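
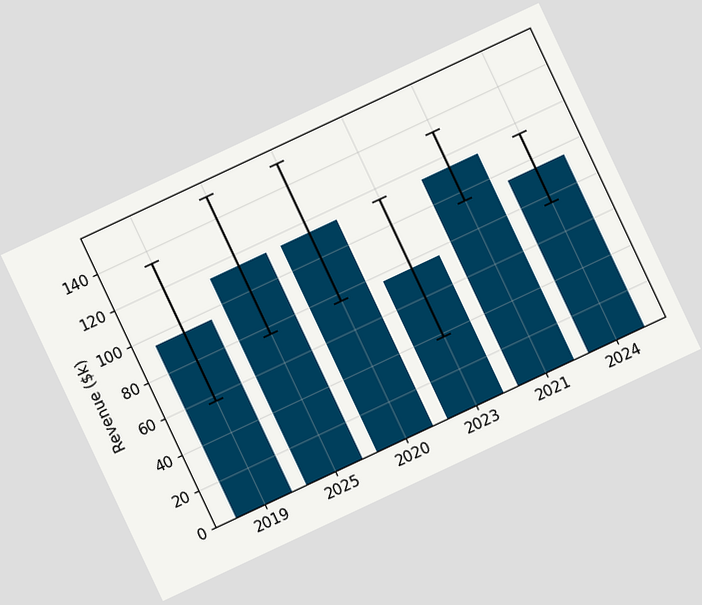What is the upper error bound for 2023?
The chart is tilted about 25° counter-clockwise. The 2023 bar's upper whisker reaches $114k.

$114k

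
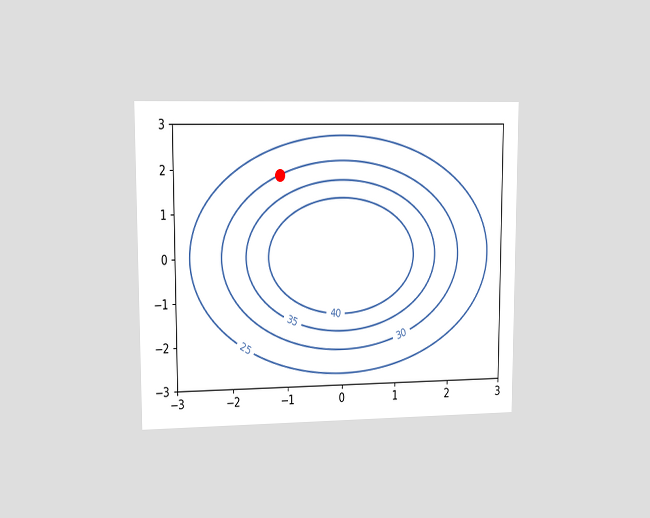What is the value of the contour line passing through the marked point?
30

The chart is viewed at a slight angle. The marked point sits on the contour labelled 30.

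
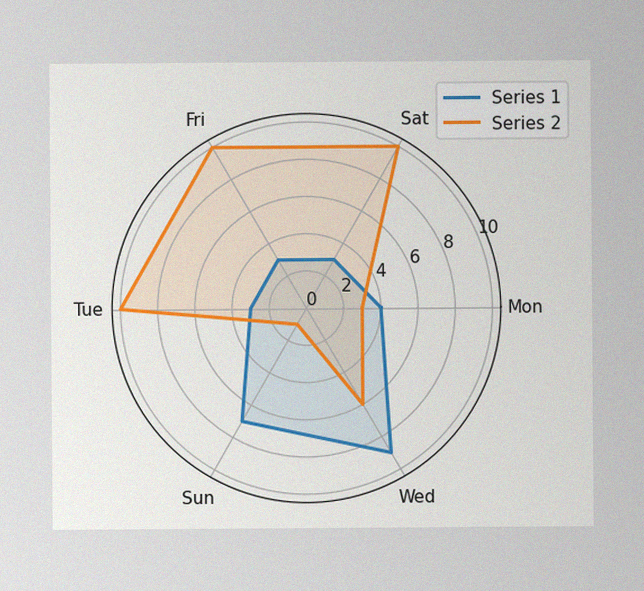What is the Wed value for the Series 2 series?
The image has some photo noise and uneven lighting. On the Wed axis, Series 2 reaches 6.

6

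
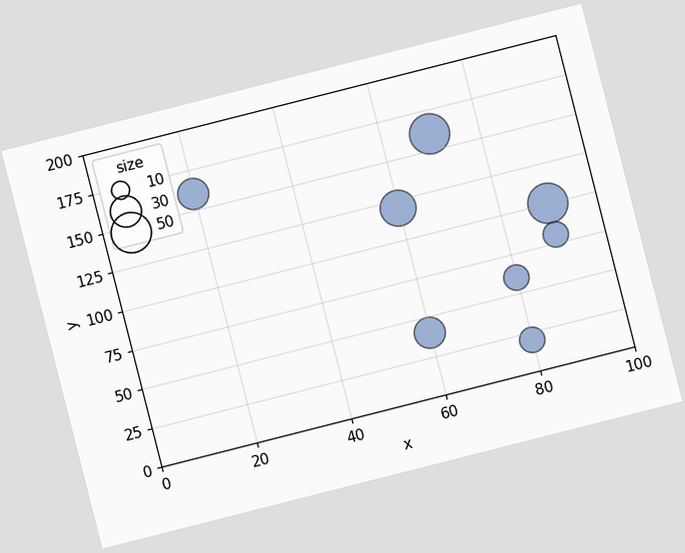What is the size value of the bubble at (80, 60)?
20

The chart is tilted about 14° counter-clockwise. Matching the bubble at (80, 60) against the size legend gives 20.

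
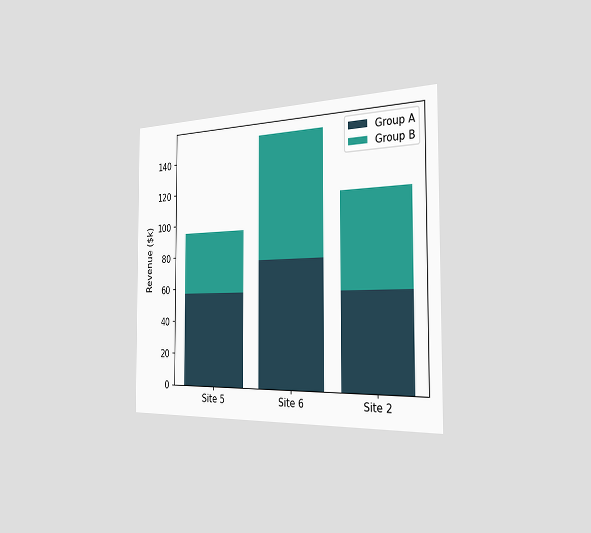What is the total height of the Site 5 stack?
The chart is viewed slightly from the right. The Site 5 stack's top reaches $95k on the y-axis.

$95k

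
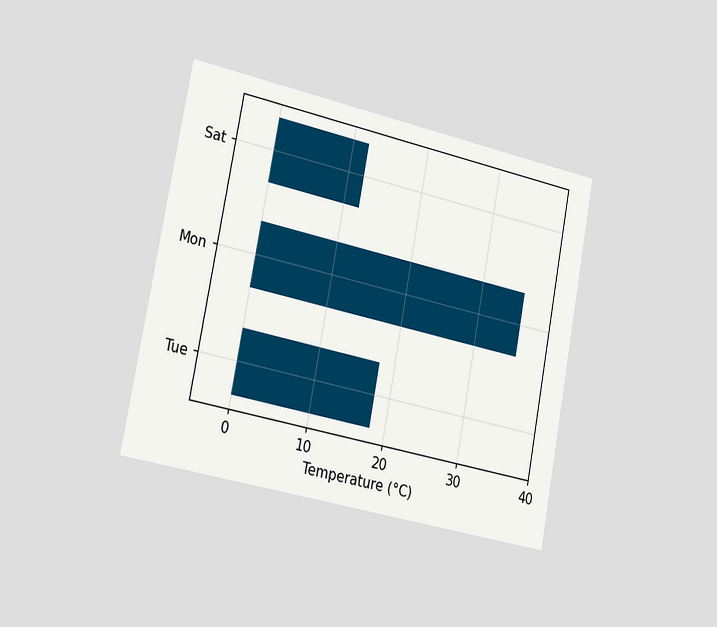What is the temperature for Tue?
18°C

The chart is tilted about 11° clockwise and viewed slightly from the left. Reading along the chart's x-axis, the Tue bar reaches 18°C.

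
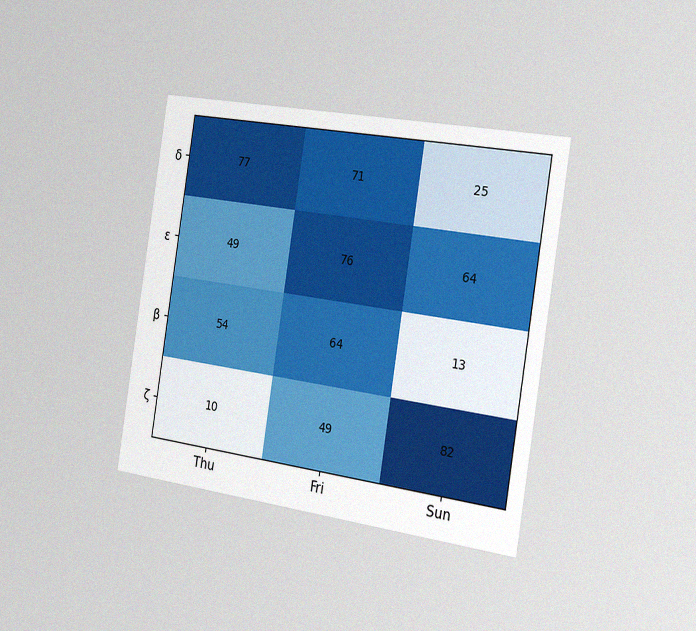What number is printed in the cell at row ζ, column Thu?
The chart is tilted about 9° clockwise and viewed slightly from the right, with some photo noise. The (ζ, Thu) cell reads 10.

10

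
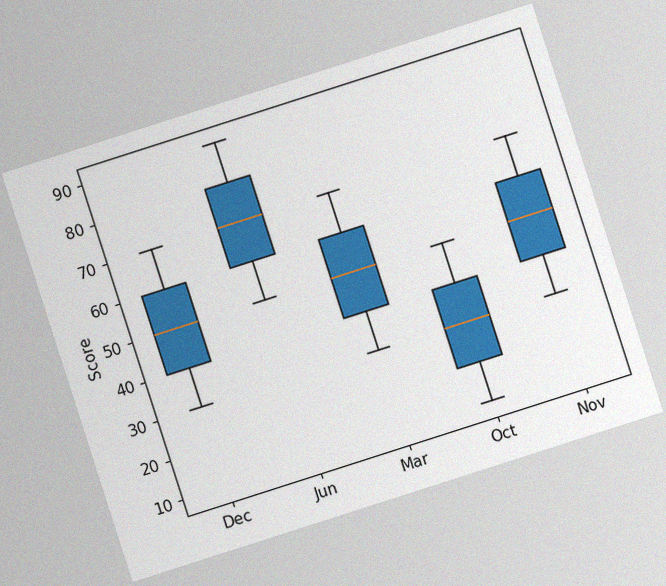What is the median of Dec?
The chart is tilted about 18° counter-clockwise, with some photo noise. The median line in the Dec box sits at 50.

50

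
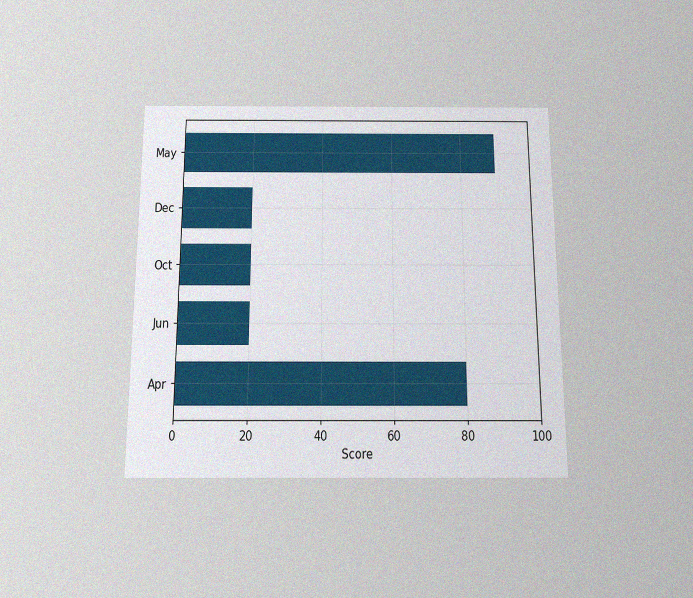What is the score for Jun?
20

The chart is viewed slightly from below, with some photo noise. Reading along the chart's x-axis, the Jun bar reaches 20.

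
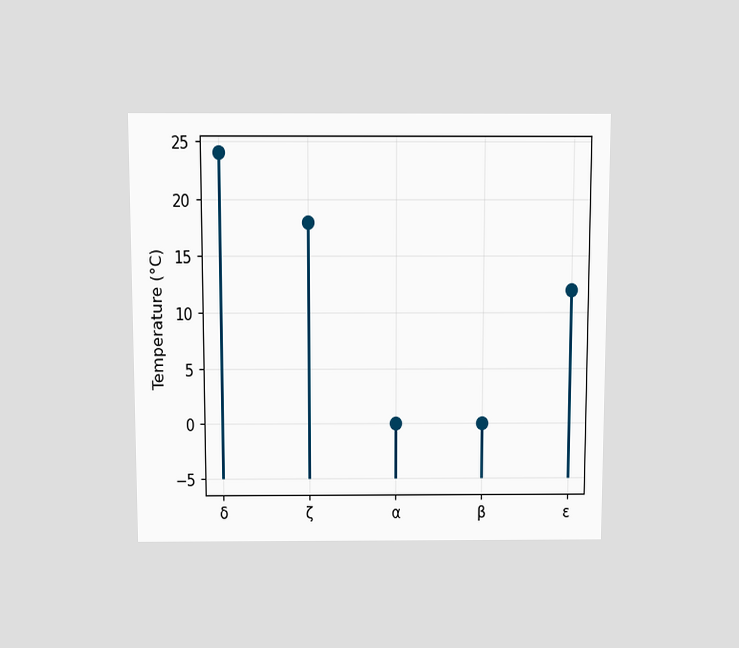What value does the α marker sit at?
The chart is viewed slightly from above. The α marker sits at 0°C.

0°C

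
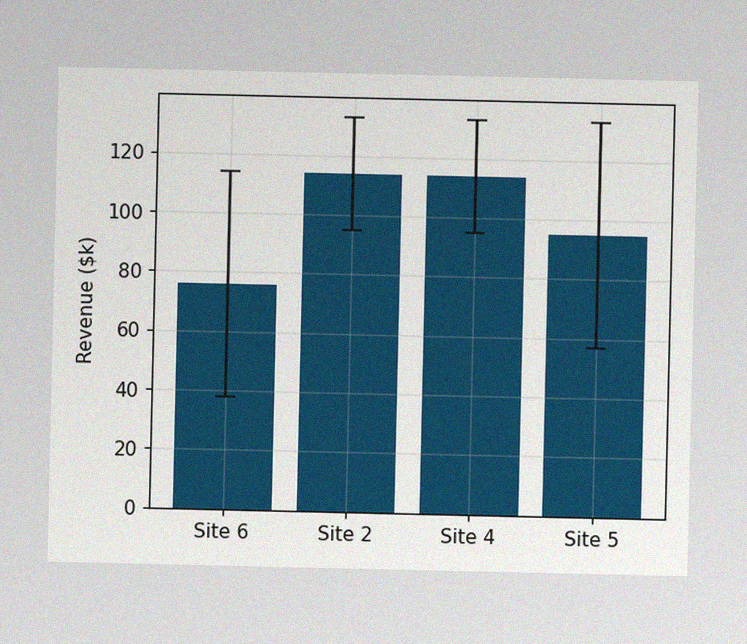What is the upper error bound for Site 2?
$133k

The image has some photo noise and uneven lighting. The Site 2 bar's upper whisker reaches $133k.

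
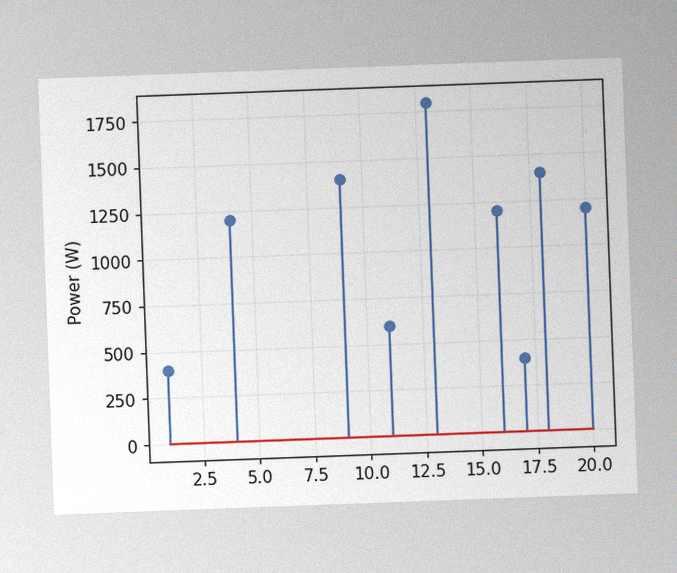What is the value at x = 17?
400W

The chart is tilted about 2° counter-clockwise, with some photo noise. The stem at x=17 reaches 400W.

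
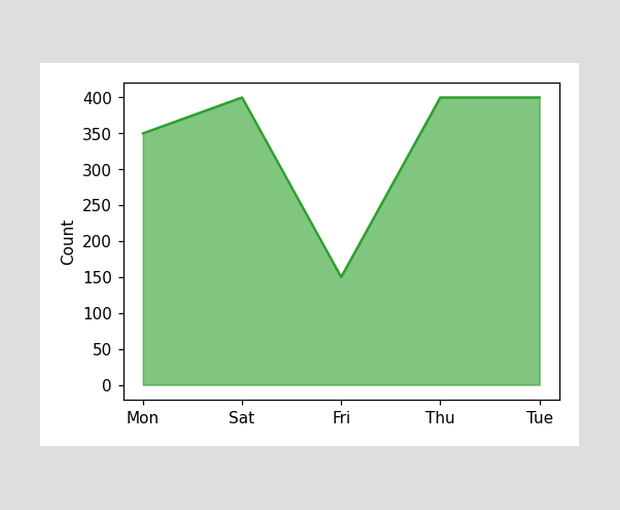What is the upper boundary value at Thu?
400

At Thu the upper boundary is at 400.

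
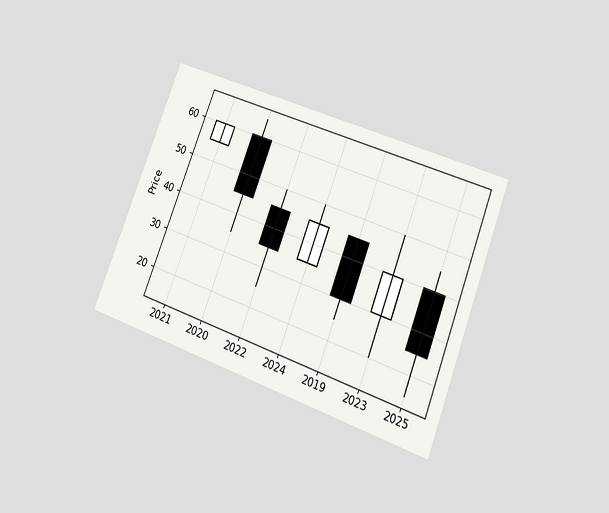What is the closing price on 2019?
30

The chart is tilted about 21° clockwise and viewed at a slight angle. The 2019 candle closes at 30.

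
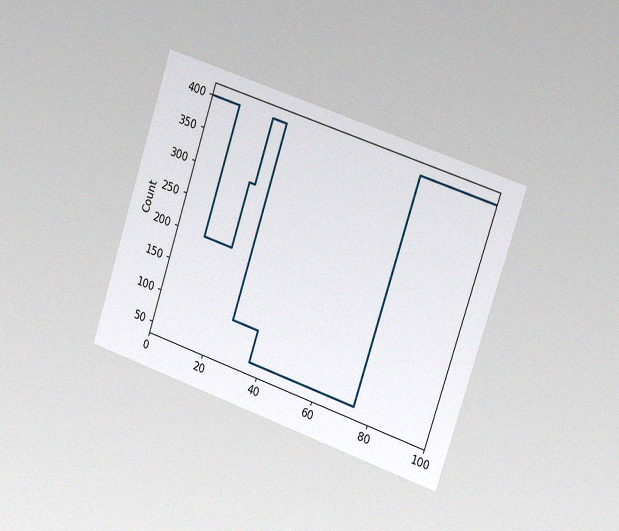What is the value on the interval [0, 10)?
The chart is tilted about 18° clockwise and viewed slightly from the right, with some photo noise. On [0, 10) the step sits at 400.

400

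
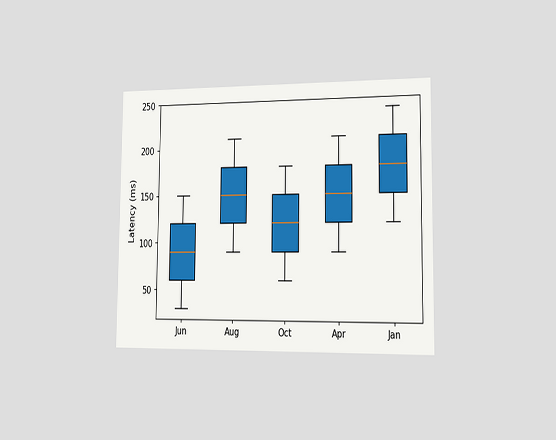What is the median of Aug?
The chart is viewed slightly from the right. The median line in the Aug box sits at 150ms.

150ms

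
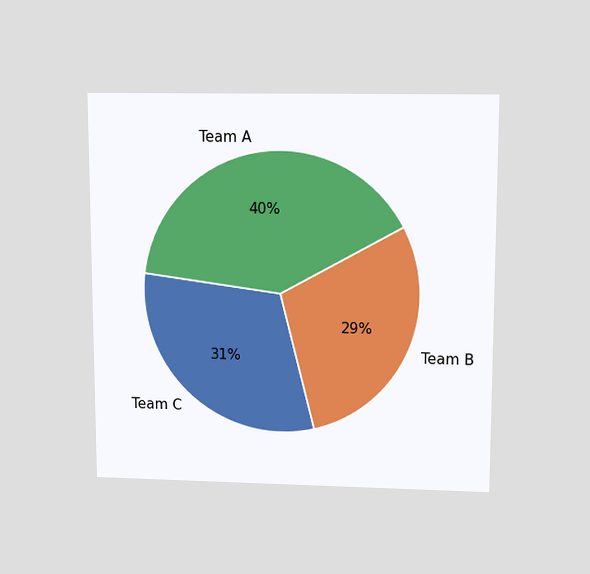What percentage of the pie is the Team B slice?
The chart is viewed slightly from above. The Team B slice takes up 29% of the pie.

29%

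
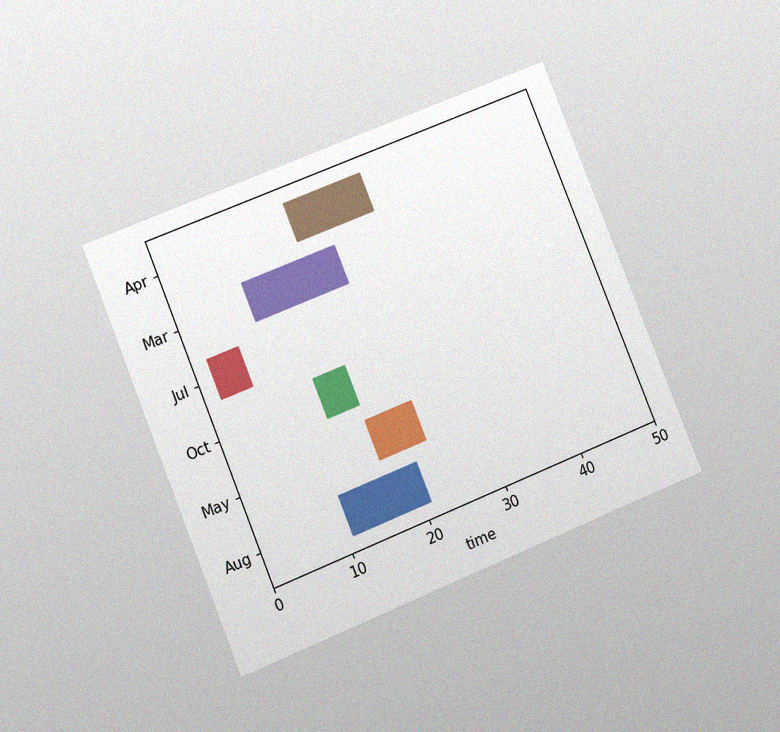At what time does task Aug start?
11

The chart is tilted about 22° counter-clockwise and viewed at a slight angle, with some photo noise. The Aug bar begins at t=11.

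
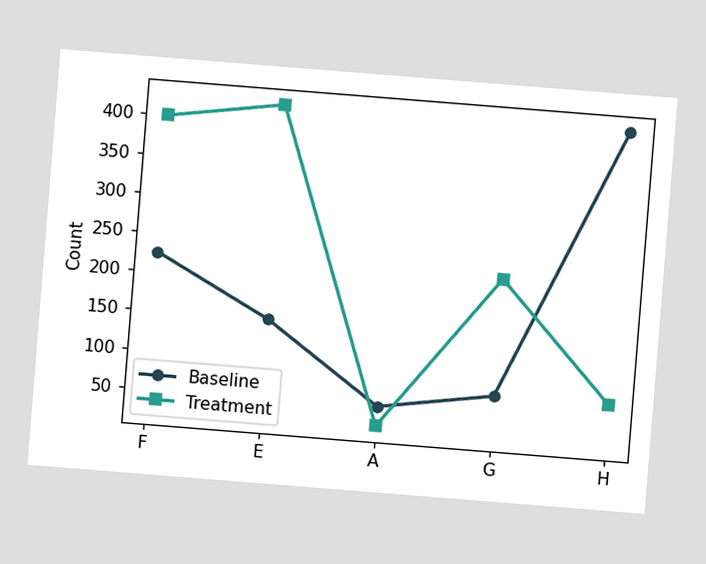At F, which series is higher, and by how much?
The chart is tilted about 5° clockwise. At F, Treatment sits above the other line by 175.

Treatment, by 175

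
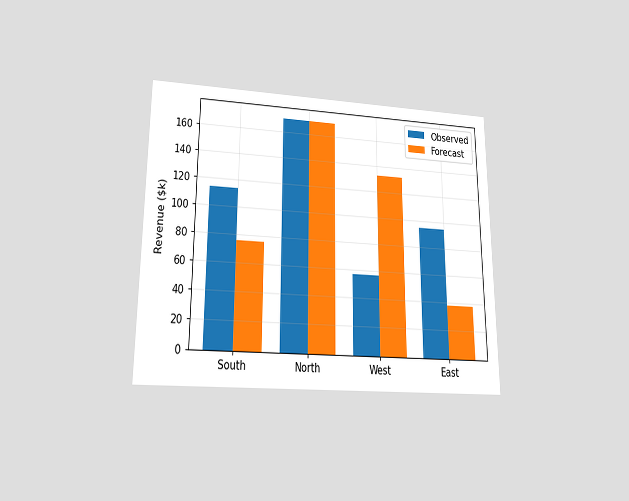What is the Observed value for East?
$95k

The chart is viewed slightly from below. The Observed bar at East reaches $95k on the y-axis.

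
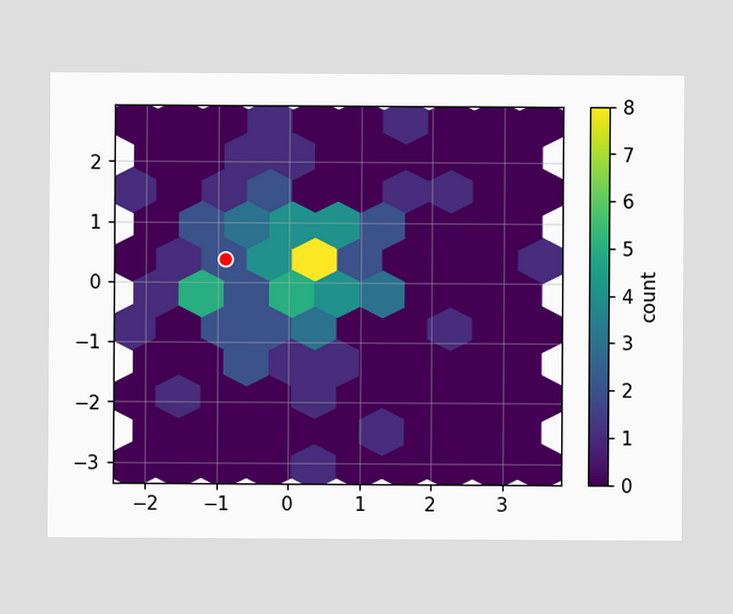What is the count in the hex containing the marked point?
2

The marked hex reads 2 on the colorbar.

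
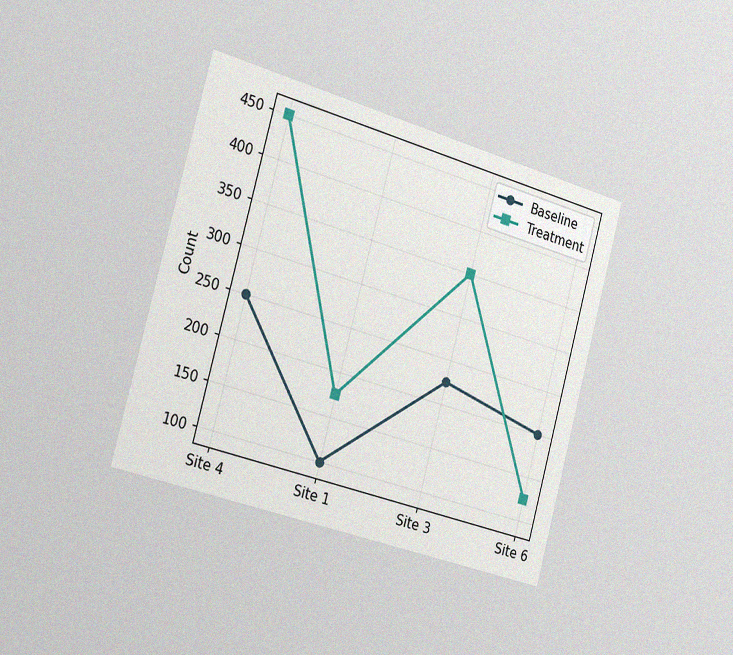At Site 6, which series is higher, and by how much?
Baseline, by 75

The chart is tilted about 15° clockwise and viewed slightly from the left, with some photo noise. At Site 6, Baseline sits above the other line by 75.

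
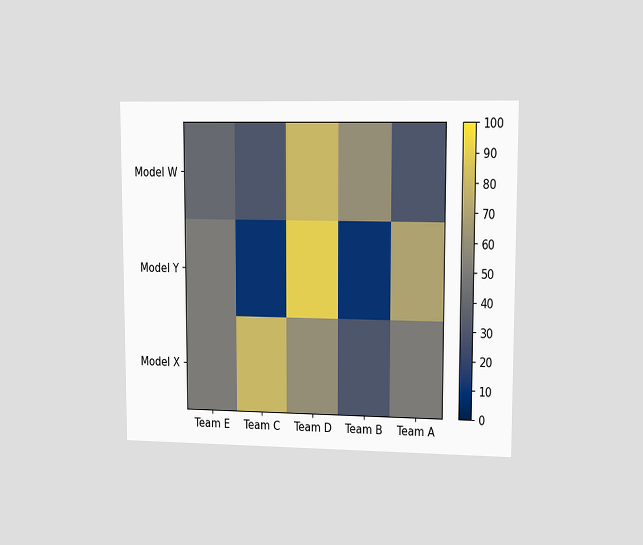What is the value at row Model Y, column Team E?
The chart is viewed at a slight angle. Matching cell (Model Y, Team E) against the colorbar gives 50.

50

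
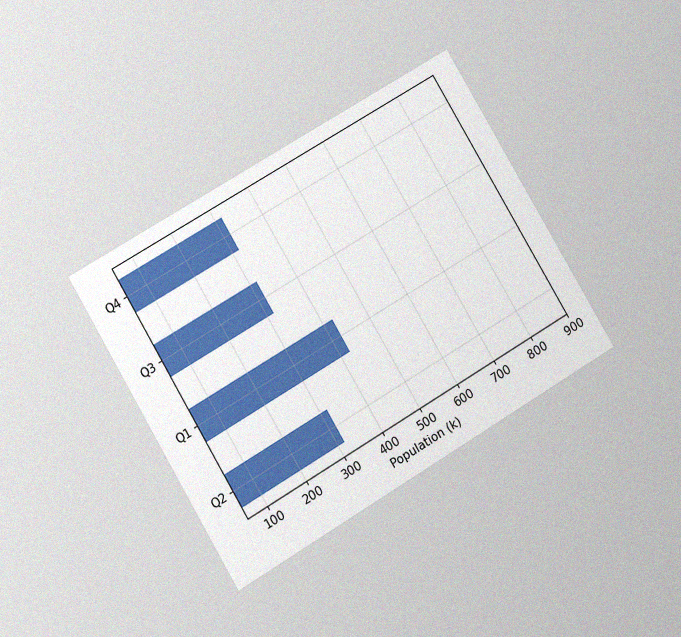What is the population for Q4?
The chart is tilted about 31° counter-clockwise and viewed at a slight angle, with some photo noise. Reading along the chart's x-axis, the Q4 bar reaches 318k.

318k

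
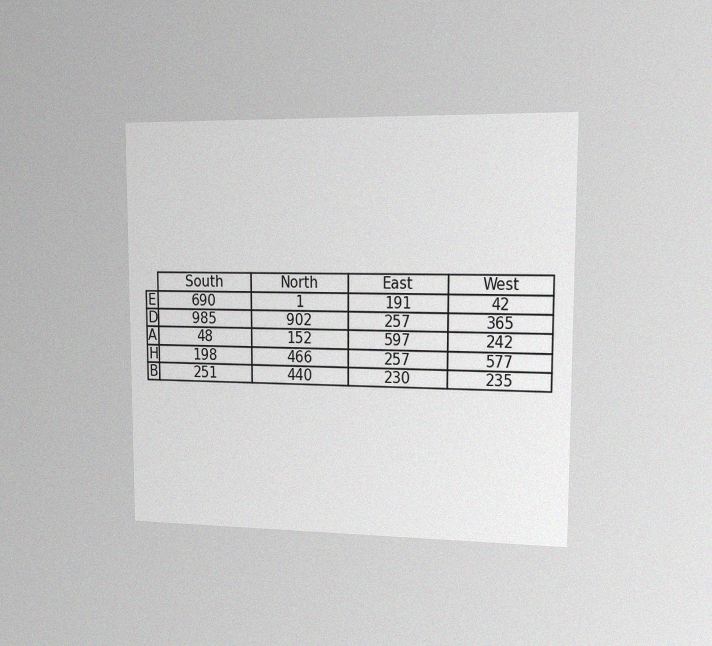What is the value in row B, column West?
The chart is viewed slightly from the right, with some photo noise. The (B, West) cell reads 235.

235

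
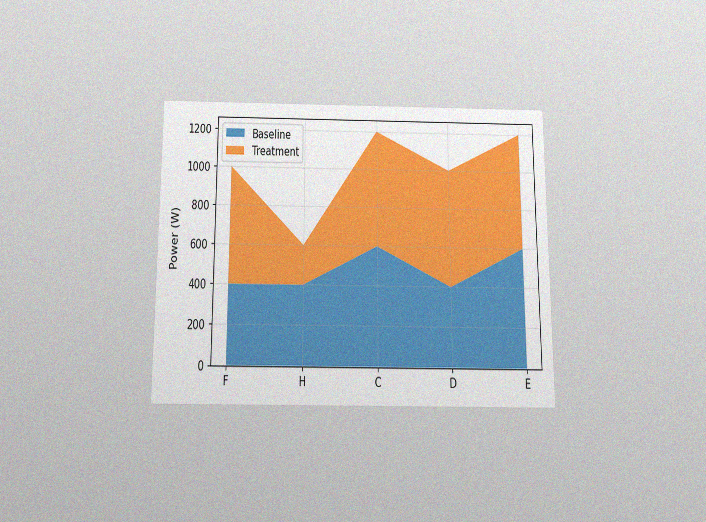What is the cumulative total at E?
1200W

The chart is viewed slightly from below, with some photo noise. The stacked total at E reaches 1200W.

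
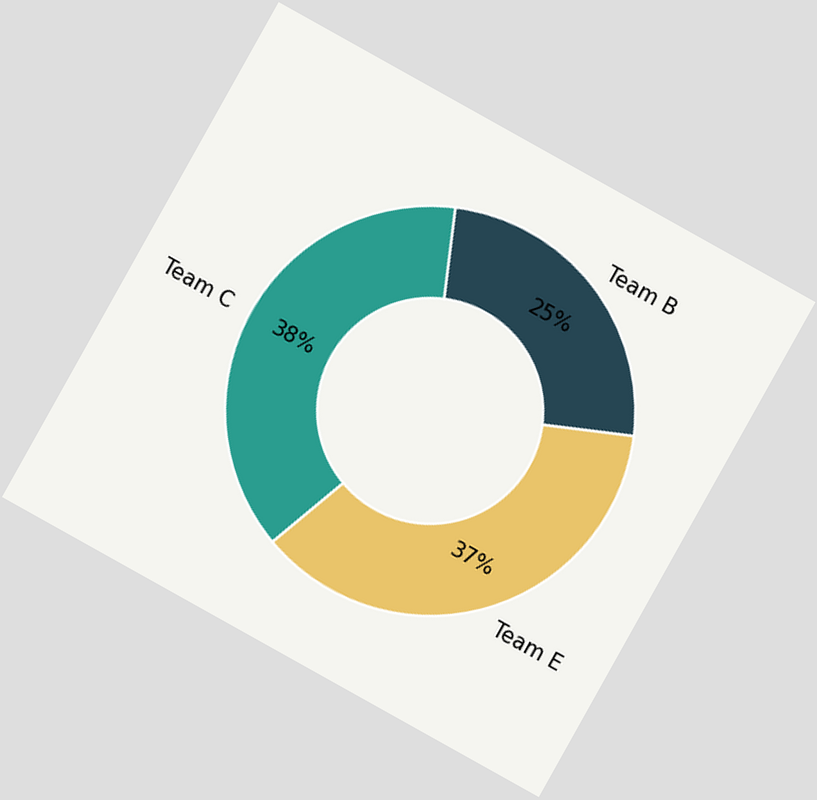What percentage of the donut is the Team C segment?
The chart is tilted about 29° clockwise. The Team C segment takes up 38% of the ring.

38%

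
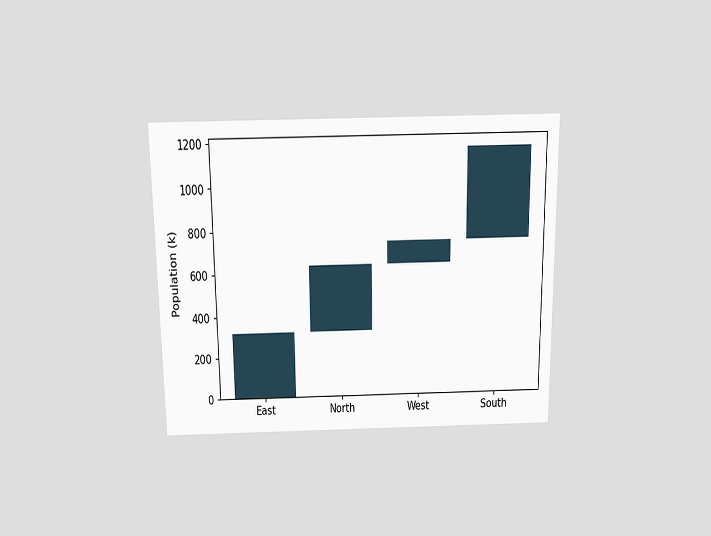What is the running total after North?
The chart is viewed slightly from above. After North the running total reaches 636k.

636k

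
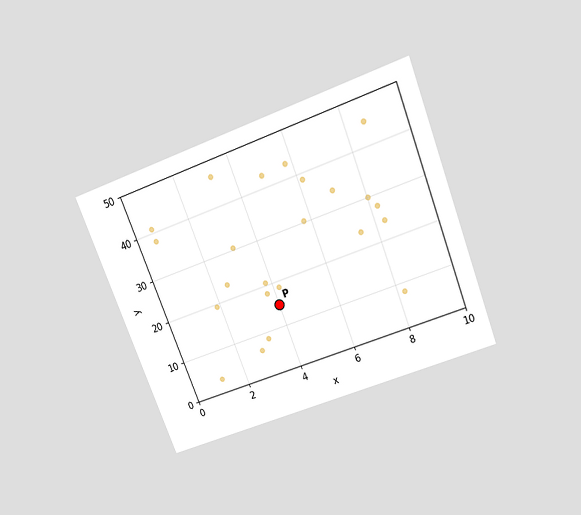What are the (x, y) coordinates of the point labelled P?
(4, 15)

The chart is tilted about 21° counter-clockwise and viewed slightly from above. Following the gridlines from P to each axis, P sits at (4, 15).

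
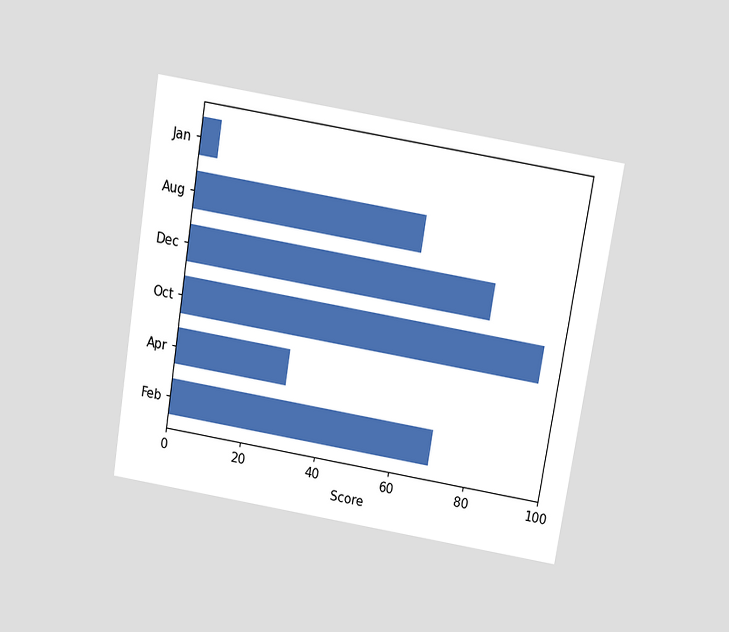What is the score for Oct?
The chart is tilted about 9° clockwise and viewed slightly from above. Reading along the chart's x-axis, the Oct bar reaches 95.

95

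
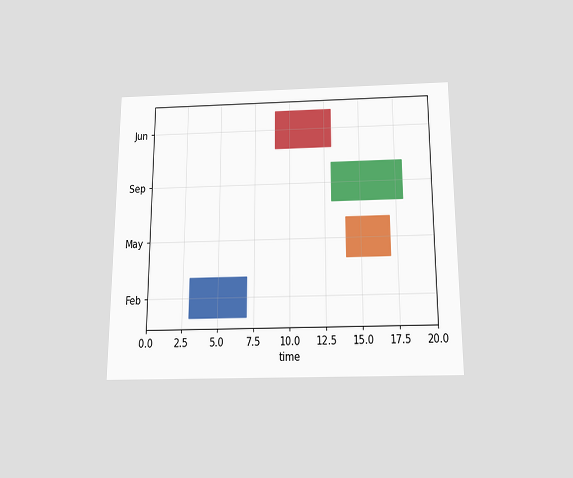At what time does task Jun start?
9

The chart is viewed slightly from below. The Jun bar begins at t=9.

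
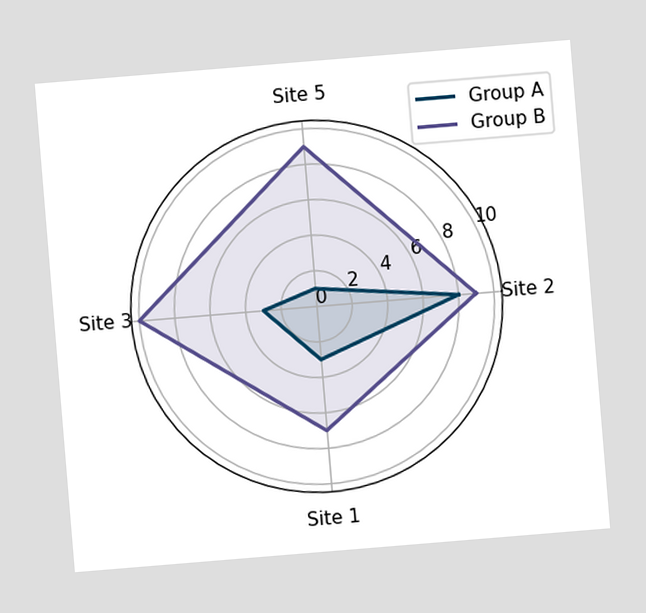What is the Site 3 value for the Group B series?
The chart is tilted about 5° counter-clockwise. On the Site 3 axis, Group B reaches 10.

10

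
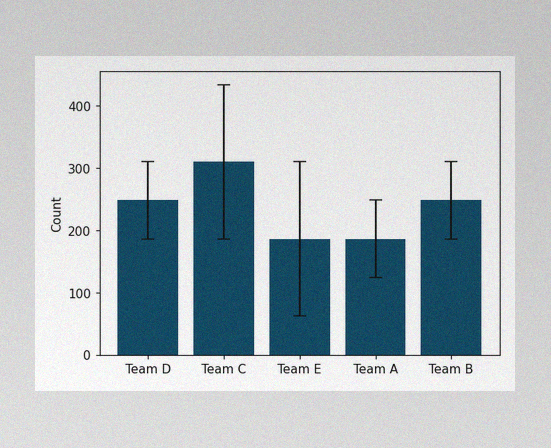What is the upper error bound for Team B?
The image has some photo noise and uneven lighting. The Team B bar's upper whisker reaches 310.

310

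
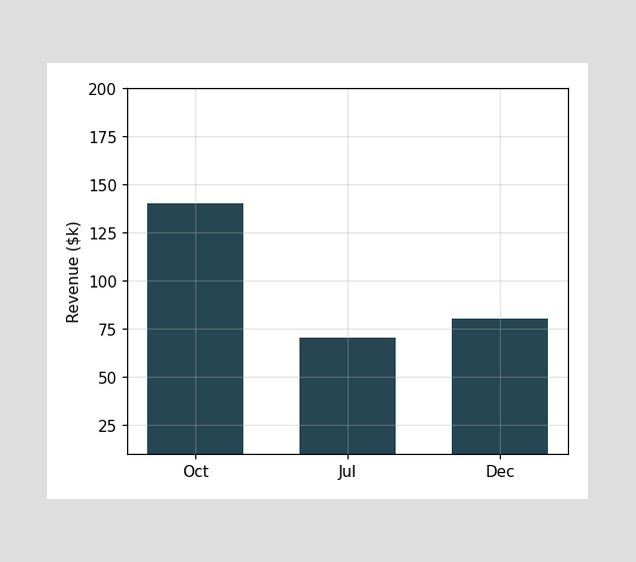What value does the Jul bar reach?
$70k

Reading along the chart's y-axis, the Jul bar reaches $70k.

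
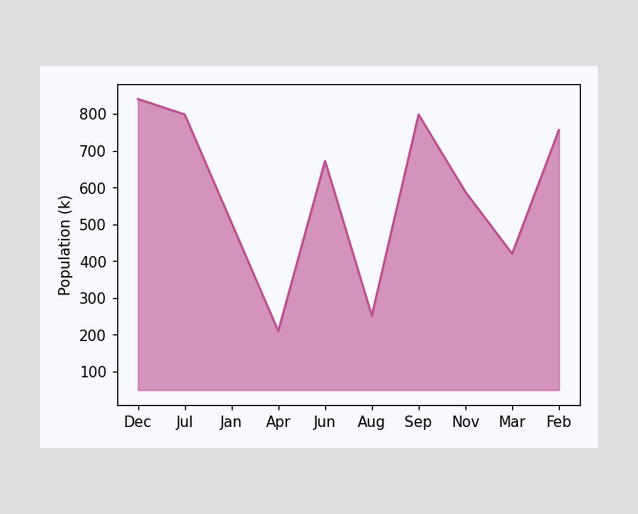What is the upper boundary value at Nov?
588k

At Nov the upper boundary is at 588k.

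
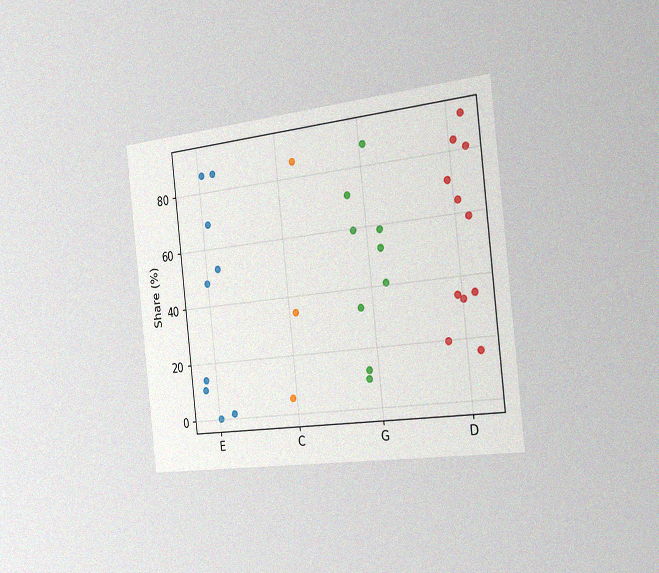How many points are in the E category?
9

The chart is tilted about 6° counter-clockwise and viewed slightly from the right, with some photo noise. Counting the markers in the E column gives 9.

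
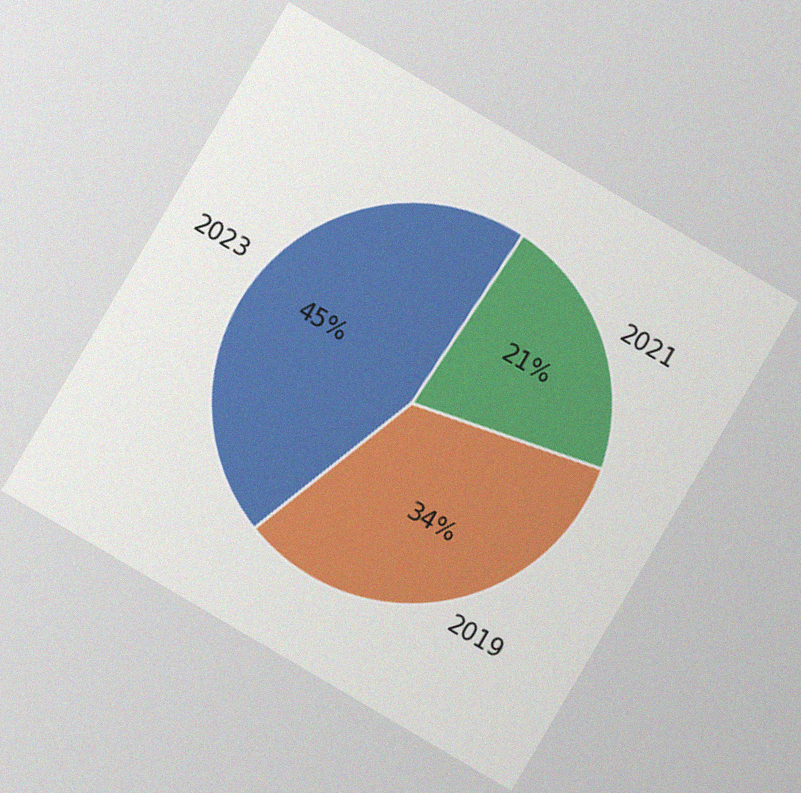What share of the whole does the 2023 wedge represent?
The chart is tilted about 30° clockwise, with some photo noise. The 2023 slice takes up 45% of the pie.

45%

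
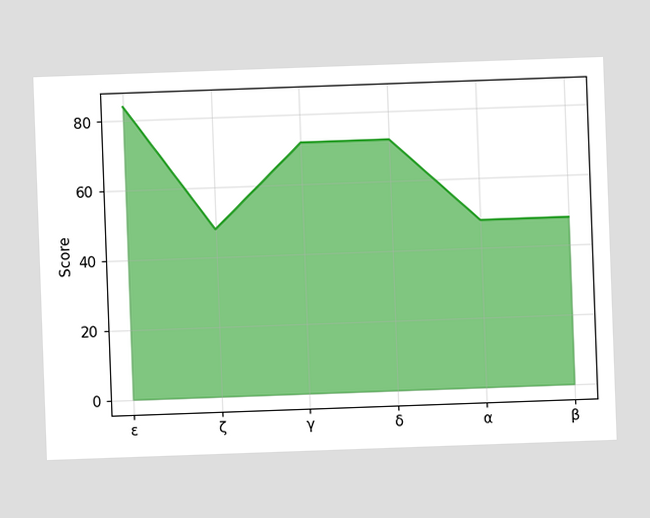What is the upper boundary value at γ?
The chart is tilted about 2° counter-clockwise. At γ the upper boundary is at 72.

72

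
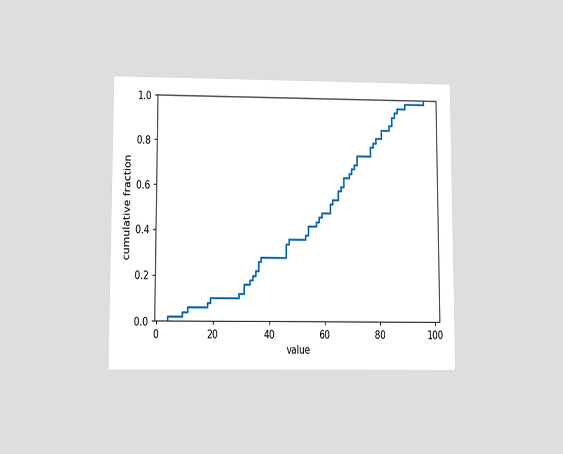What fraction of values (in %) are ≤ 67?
64%

The chart is viewed slightly from below. At x=67 the ECDF step is at 64%.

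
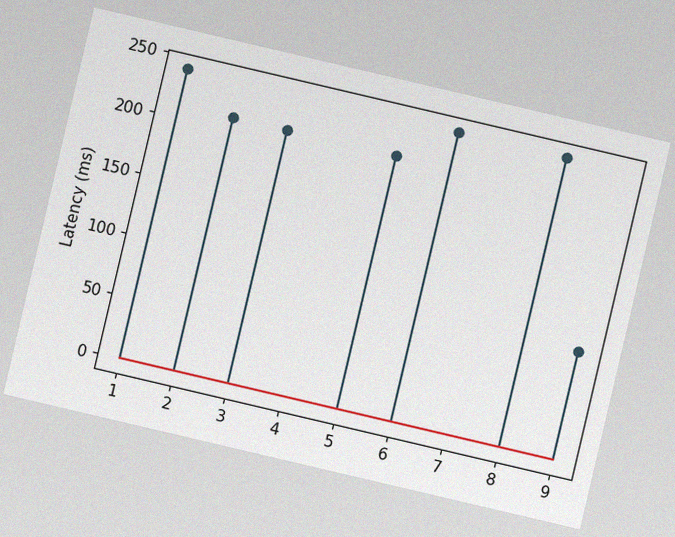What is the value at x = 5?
210ms

The chart is tilted about 13° clockwise, with some photo noise. The stem at x=5 reaches 210ms.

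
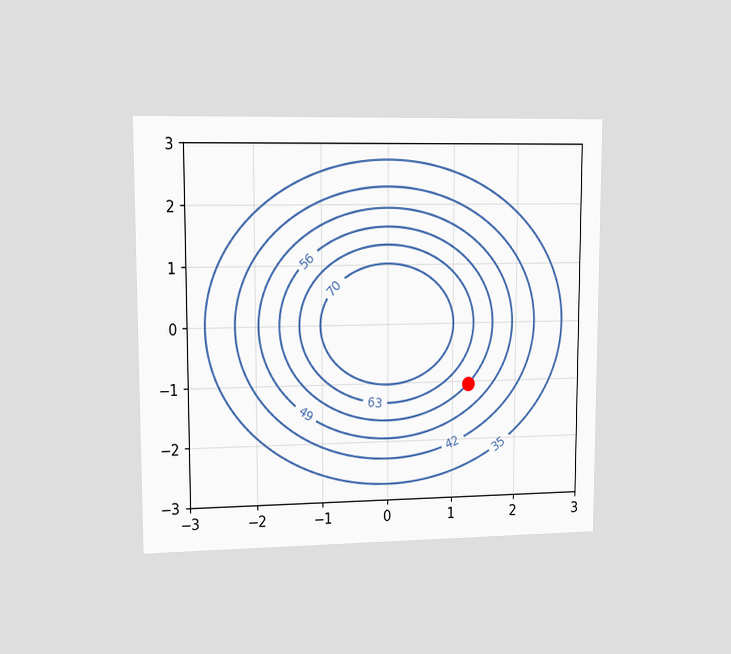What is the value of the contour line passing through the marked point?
The chart is viewed at a slight angle. The marked point sits on the contour labelled 56.

56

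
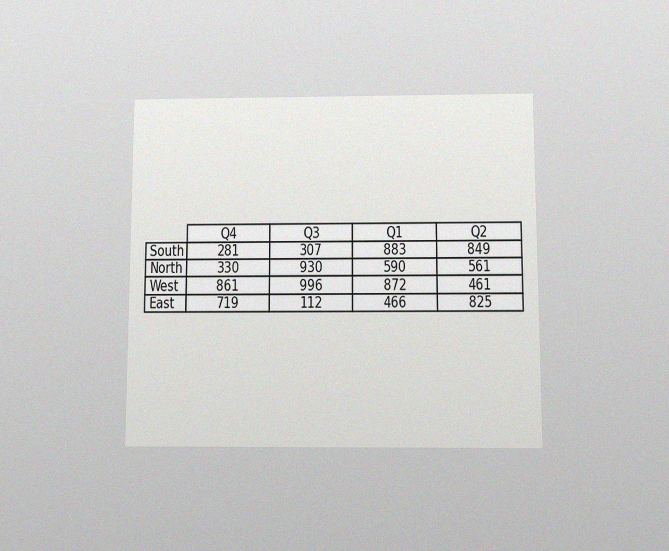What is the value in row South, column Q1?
883

The chart is viewed slightly from below, with some photo noise. The (South, Q1) cell reads 883.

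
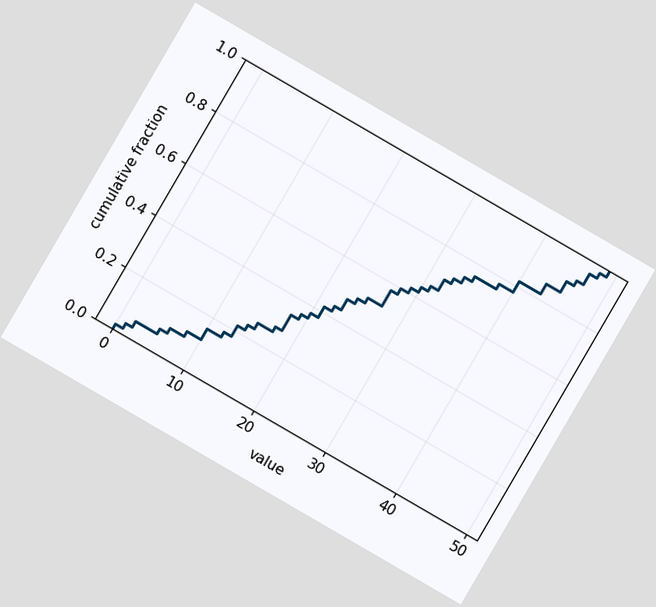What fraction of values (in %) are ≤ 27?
58%

The chart is tilted about 30° clockwise. At x=27 the ECDF step is at 58%.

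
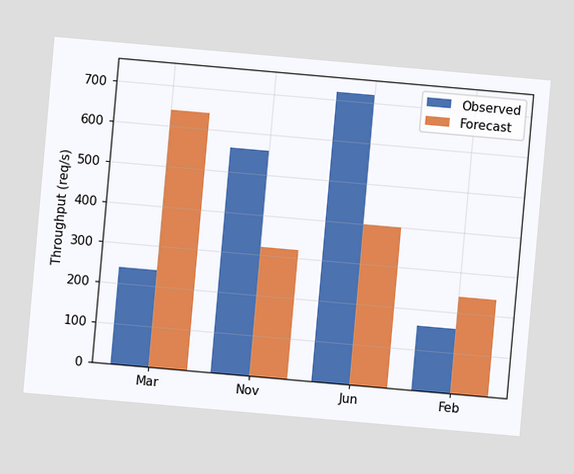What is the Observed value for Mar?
240req/s

The chart is tilted about 5° clockwise. The Observed bar at Mar reaches 240req/s on the y-axis.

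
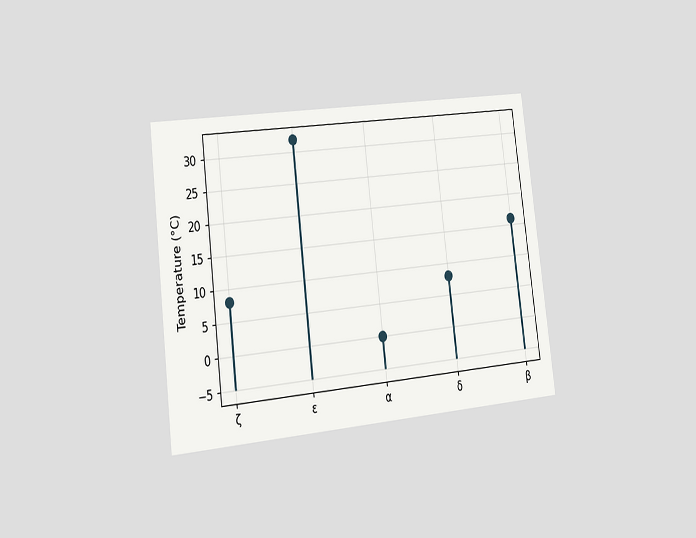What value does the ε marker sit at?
32°C

The chart is tilted about 7° counter-clockwise and viewed slightly from the left. The ε marker sits at 32°C.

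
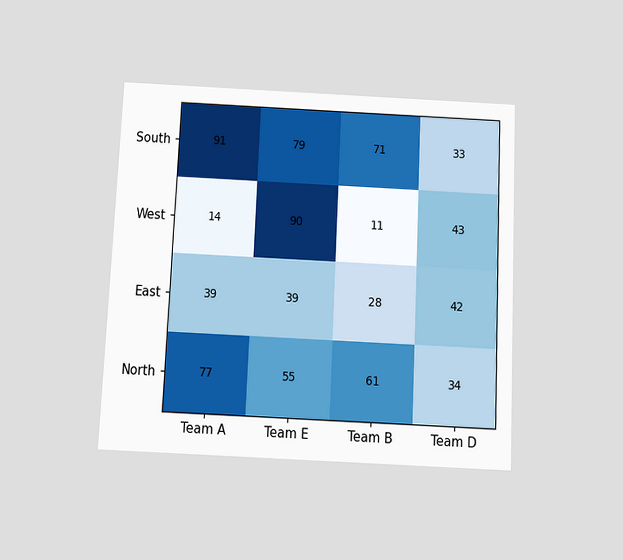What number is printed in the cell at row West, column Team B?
11

The chart is tilted about 3° clockwise and viewed slightly from below. The (West, Team B) cell reads 11.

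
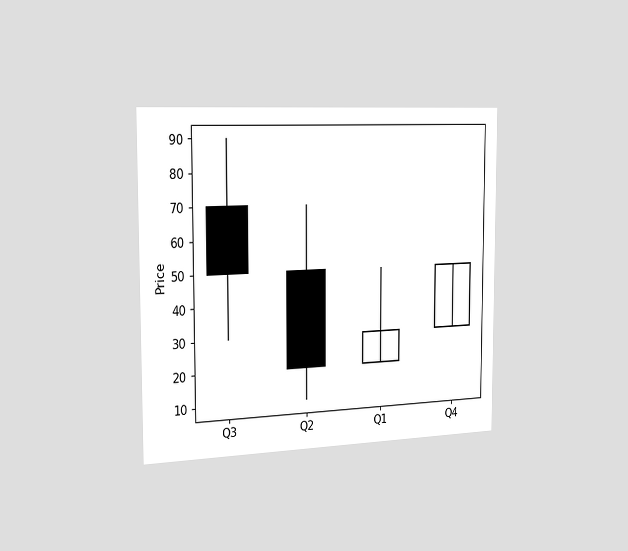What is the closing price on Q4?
50

The chart is viewed slightly from the left. The Q4 candle closes at 50.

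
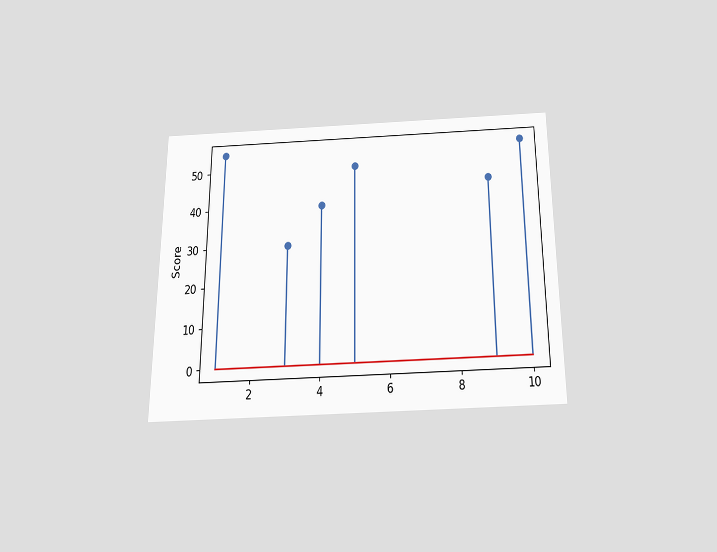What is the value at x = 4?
The chart is viewed slightly from below. The stem at x=4 reaches 40.

40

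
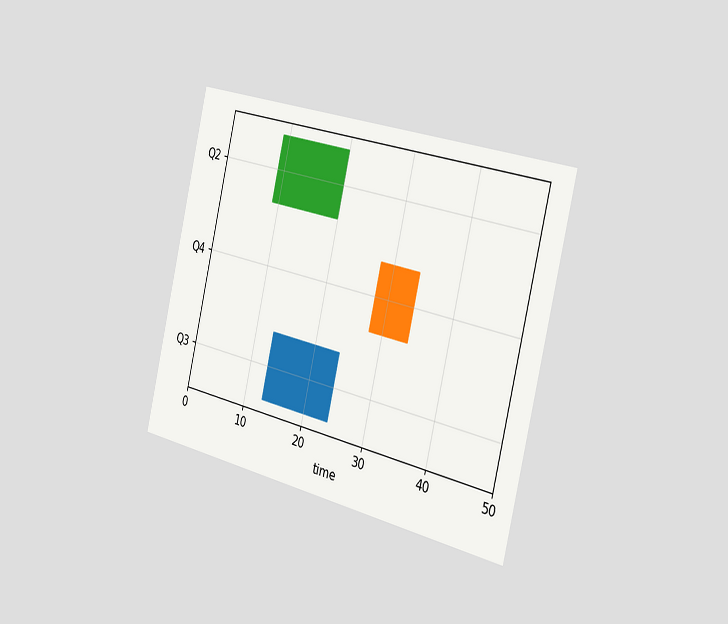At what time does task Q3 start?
The chart is tilted about 13° clockwise and viewed slightly from the right. The Q3 bar begins at t=13.

13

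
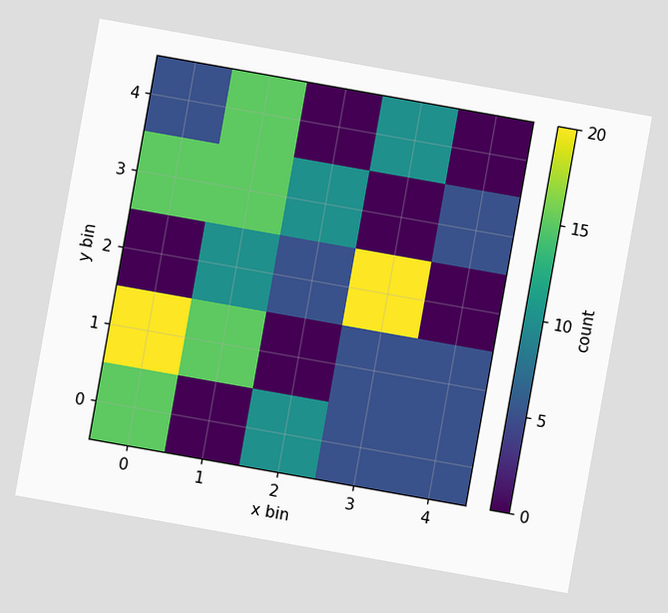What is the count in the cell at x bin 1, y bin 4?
The chart is tilted about 10° clockwise. Matching the cell (1, 4) against the colorbar gives 15.

15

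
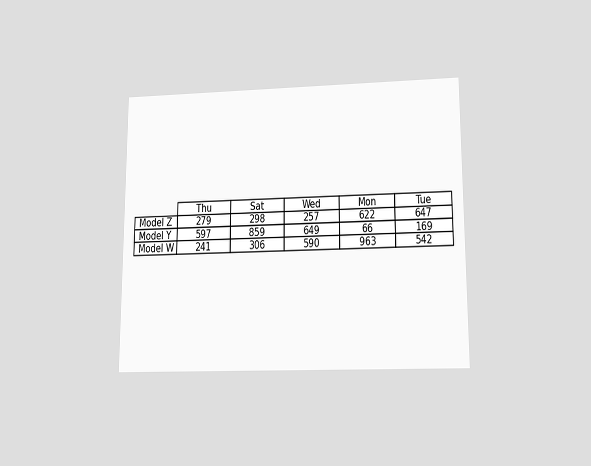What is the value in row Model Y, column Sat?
859

The chart is viewed slightly from below. The (Model Y, Sat) cell reads 859.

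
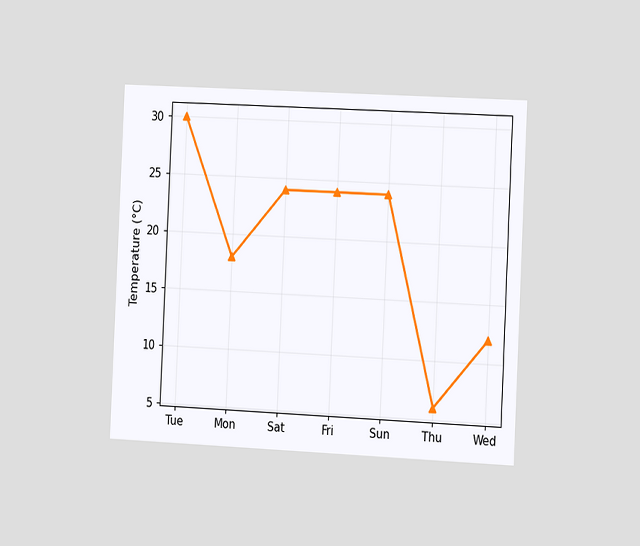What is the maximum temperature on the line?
The chart is tilted about 3° clockwise and viewed slightly from the right. The highest point is at Tue, and reading across to the y-axis gives 30°C.

30°C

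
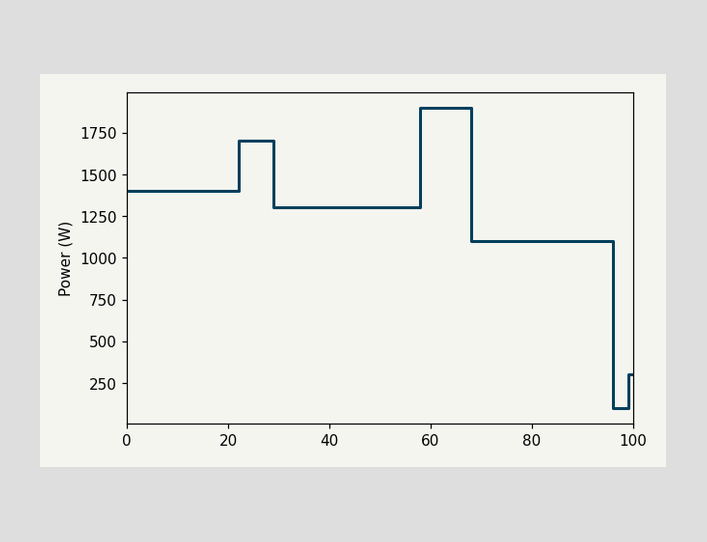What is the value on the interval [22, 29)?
1700W

On [22, 29) the step sits at 1700W.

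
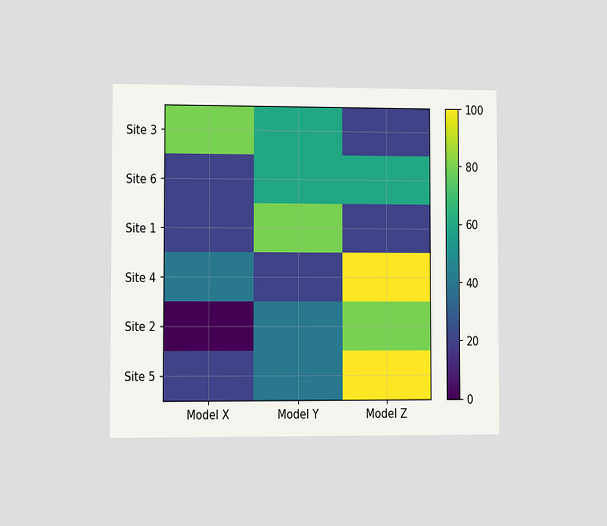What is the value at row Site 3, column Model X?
80

The chart is viewed at a slight angle. Matching cell (Site 3, Model X) against the colorbar gives 80.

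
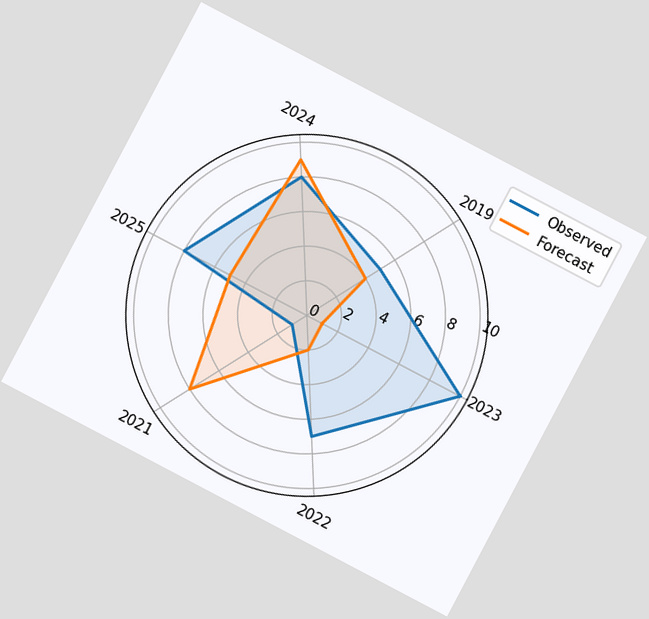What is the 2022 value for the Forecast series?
The chart is tilted about 28° clockwise. On the 2022 axis, Forecast reaches 2.

2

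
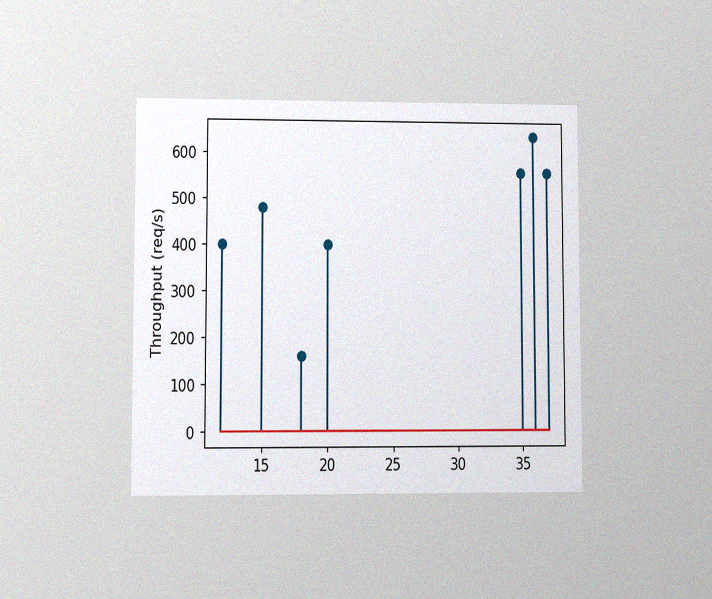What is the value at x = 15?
The chart is viewed at a slight angle, with some photo noise. The stem at x=15 reaches 480req/s.

480req/s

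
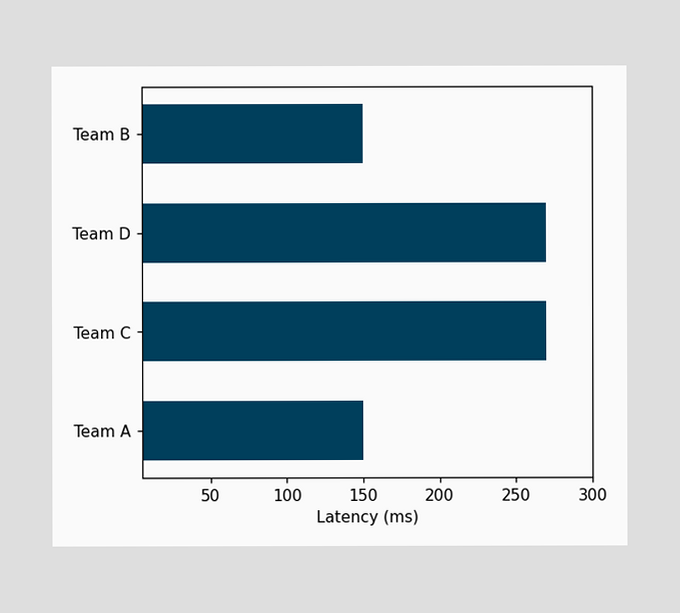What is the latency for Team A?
150ms

Reading along the chart's x-axis, the Team A bar reaches 150ms.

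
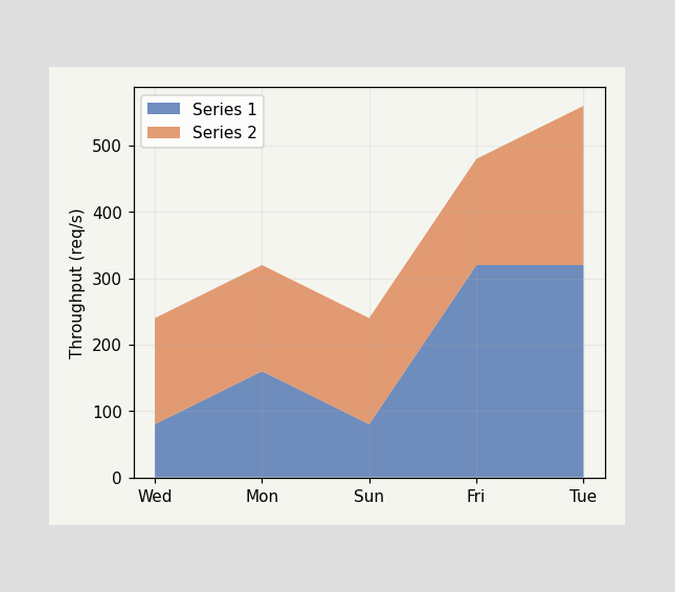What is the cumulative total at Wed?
240req/s

The stacked total at Wed reaches 240req/s.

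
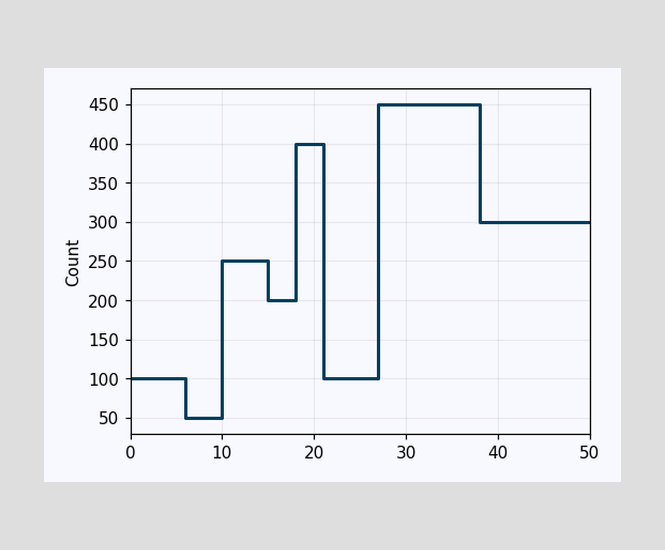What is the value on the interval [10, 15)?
250

On [10, 15) the step sits at 250.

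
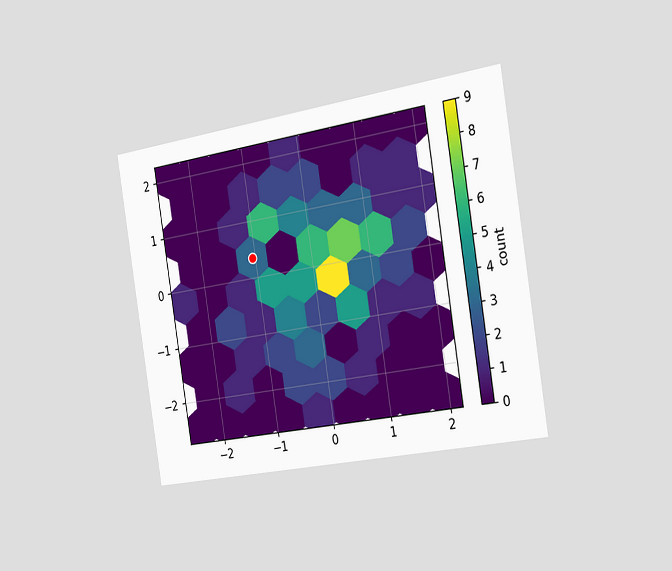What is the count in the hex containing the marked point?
The chart is tilted about 9° counter-clockwise and viewed slightly from the right. The marked hex reads 3 on the colorbar.

3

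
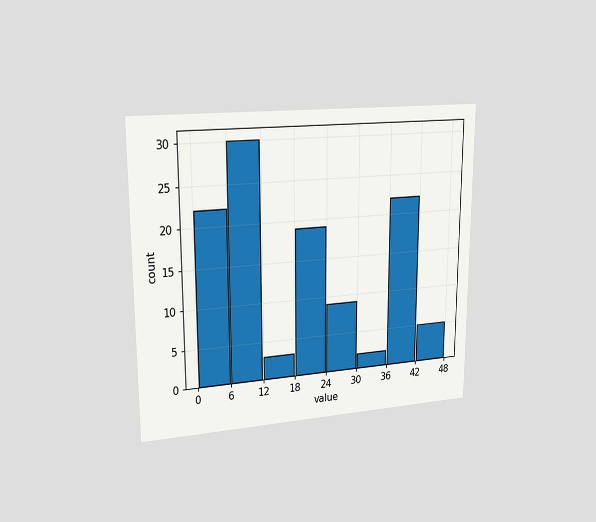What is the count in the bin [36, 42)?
The chart is viewed slightly from the left. The [36, 42) bin has height 22.

22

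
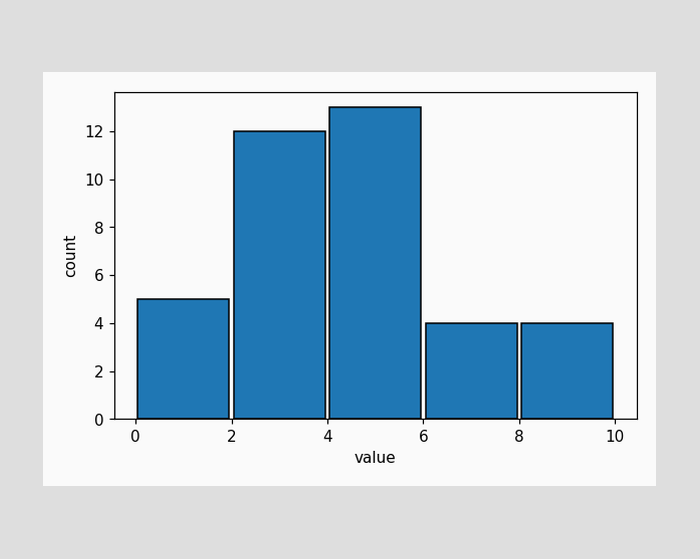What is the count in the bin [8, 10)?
4

The [8, 10) bin has height 4.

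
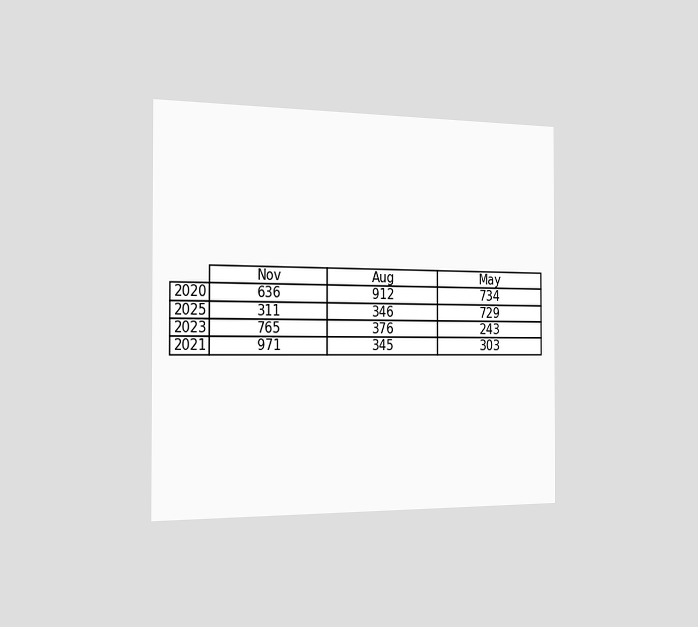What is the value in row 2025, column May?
729

The chart is viewed slightly from the left. The (2025, May) cell reads 729.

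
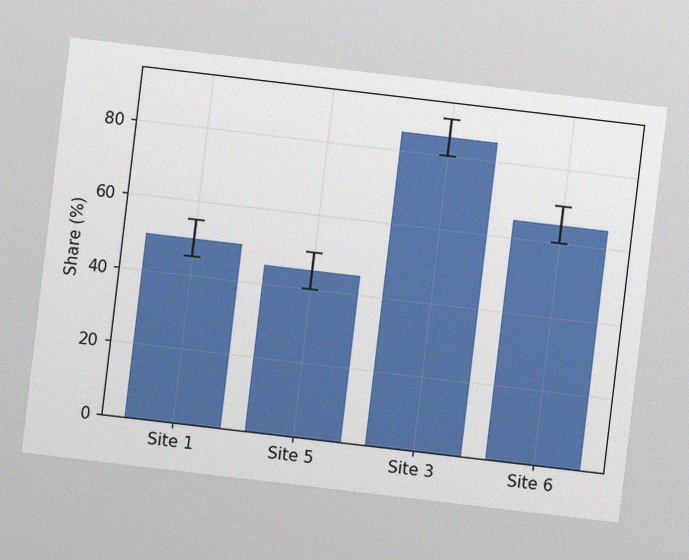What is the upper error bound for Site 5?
50%

The chart is tilted about 7° clockwise, with some photo noise. The Site 5 bar's upper whisker reaches 50%.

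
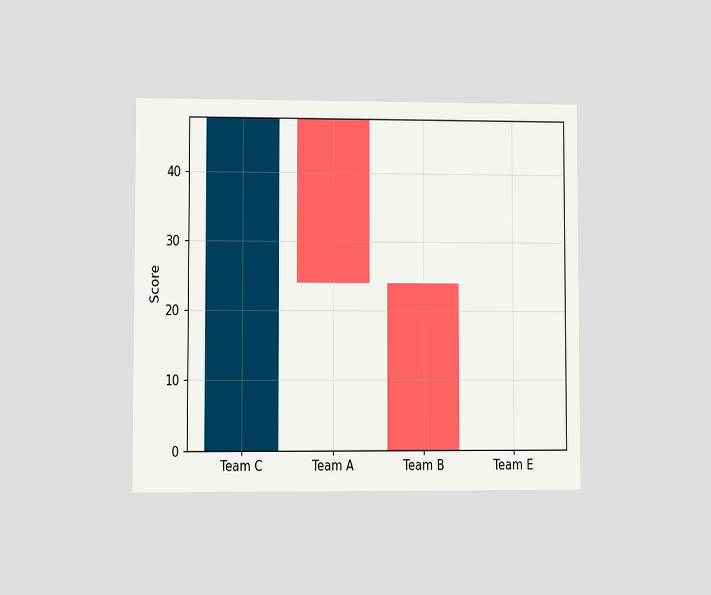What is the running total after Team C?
The chart is viewed at a slight angle. After Team C the running total reaches 48.

48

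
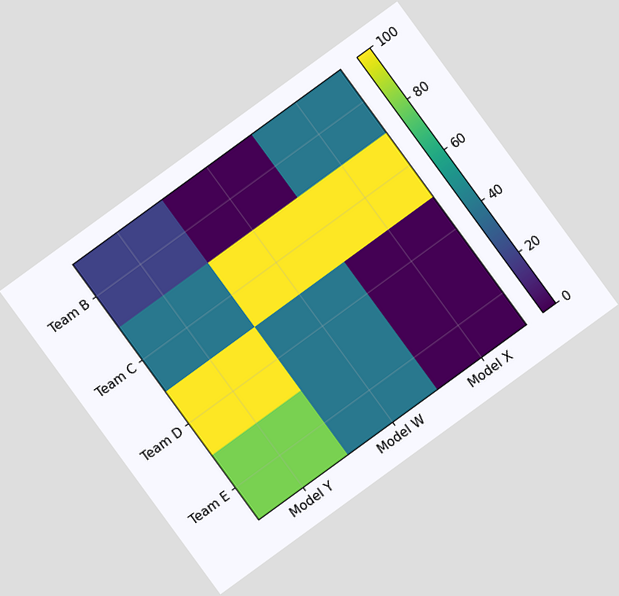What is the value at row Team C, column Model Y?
The chart is tilted about 36° counter-clockwise. Matching cell (Team C, Model Y) against the colorbar gives 40.

40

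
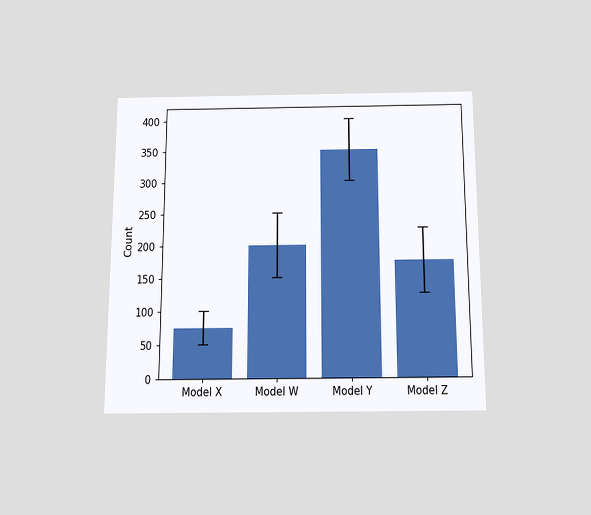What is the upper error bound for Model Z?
225

The chart is viewed slightly from below. The Model Z bar's upper whisker reaches 225.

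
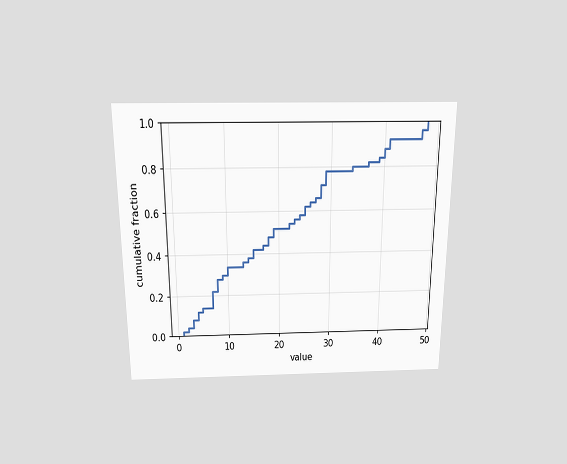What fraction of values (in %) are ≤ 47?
96%

The chart is viewed slightly from above. At x=47 the ECDF step is at 96%.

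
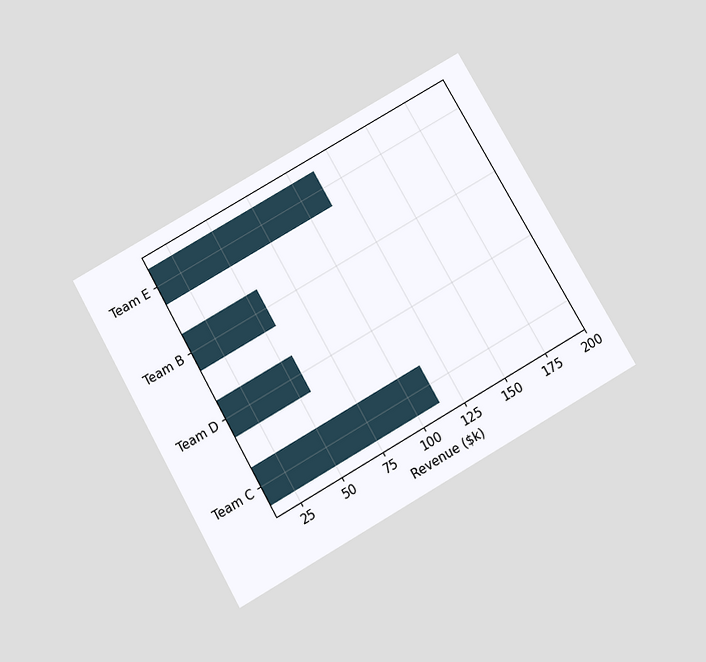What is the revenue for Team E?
The chart is tilted about 30° counter-clockwise and viewed slightly from below. Reading along the chart's x-axis, the Team E bar reaches $114k.

$114k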